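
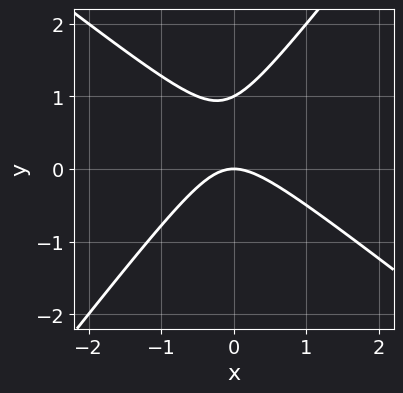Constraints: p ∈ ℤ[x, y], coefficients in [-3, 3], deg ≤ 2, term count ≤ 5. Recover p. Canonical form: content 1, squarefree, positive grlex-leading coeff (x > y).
2*x^2 + x*y - 2*y^2 + 2*y

The degree is 2 — no degree-1 curve has this shape.
Against the integer gridlines: the y-axis gridline crossings are at y ∈ {0, 1}; one x-axis crossing is at x = 0.
Solving for integer coefficients yields p as stated.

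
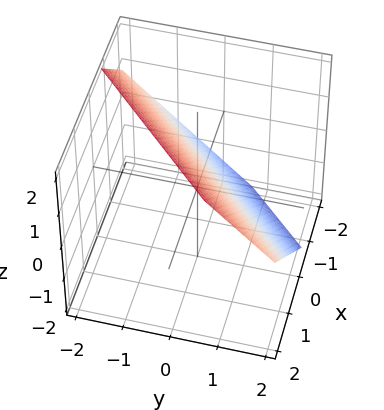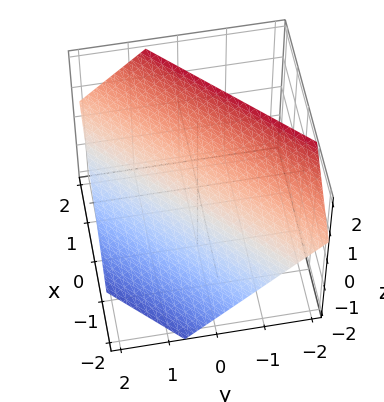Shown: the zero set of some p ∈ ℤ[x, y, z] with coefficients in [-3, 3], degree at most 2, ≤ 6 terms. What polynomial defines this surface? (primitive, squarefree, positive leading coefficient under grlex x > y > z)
3*x - 3*y - 3*z + 2

(a) deg p = 1.
(b) Putting this together gives p.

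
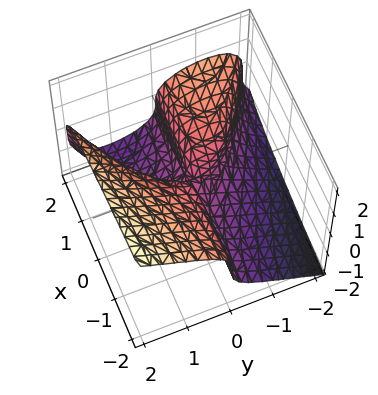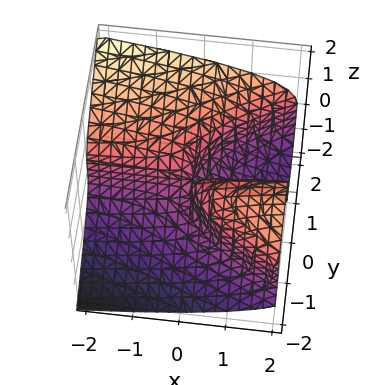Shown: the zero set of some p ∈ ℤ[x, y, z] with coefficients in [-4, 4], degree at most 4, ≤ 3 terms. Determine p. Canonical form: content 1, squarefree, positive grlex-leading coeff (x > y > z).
y^3 - 2*z^3 - 2*x*y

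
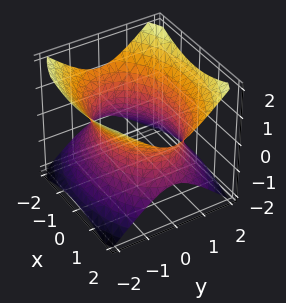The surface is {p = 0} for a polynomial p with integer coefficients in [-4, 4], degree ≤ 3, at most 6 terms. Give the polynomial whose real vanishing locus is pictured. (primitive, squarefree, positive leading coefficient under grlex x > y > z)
Degree: one connected sheet with a waist; a quadric, so deg p = 2.
Symmetries: it's symmetric under z → −z, forcing even powers of z; it's symmetric under y → −y, forcing even powers of y; it's symmetric under x → −x, forcing even powers of x.
Checking where it meets the axes: it misses every integer gridline on the z-axis.
Matching integer coefficients to the picture gives p.

x^2 + 2*y^2 - 2*z^2 - 3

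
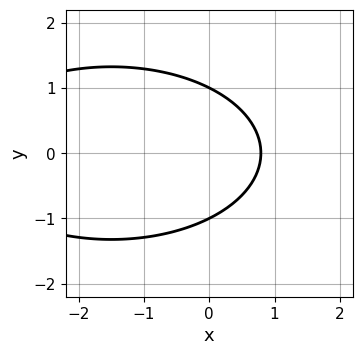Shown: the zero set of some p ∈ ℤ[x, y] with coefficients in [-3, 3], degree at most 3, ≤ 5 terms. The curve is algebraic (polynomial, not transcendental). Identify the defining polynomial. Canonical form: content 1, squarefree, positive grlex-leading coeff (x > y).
(a) Degree: no degree-1 curve has this shape, so deg p = 2.
(b) Symmetries: it's symmetric under y → −y, forcing even powers of y.
(c) From the visible intercepts: the y-axis gridline crossings are at y ∈ {-1, 1}.
(d) Together with the visible shape, these determine p as stated.

x^2 + 3*y^2 + 3*x - 3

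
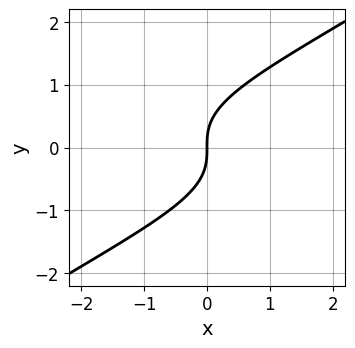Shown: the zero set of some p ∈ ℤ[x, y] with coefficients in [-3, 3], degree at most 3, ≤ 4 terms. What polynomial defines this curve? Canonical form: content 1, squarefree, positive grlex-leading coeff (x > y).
2*x*y^2 - 3*y^3 + 3*x

1. The degree is 3 — the shape is more complex than any degree-2 curve.
2. Observable constraints: one y-axis crossing is at y = 0; it crosses the x-axis at the gridline x = 0.
3. The integer polynomial consistent with all of this is the stated p.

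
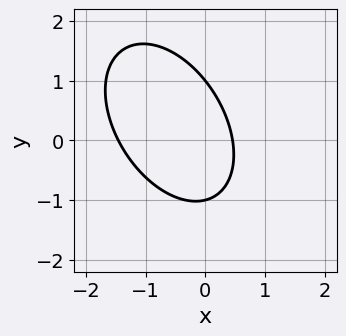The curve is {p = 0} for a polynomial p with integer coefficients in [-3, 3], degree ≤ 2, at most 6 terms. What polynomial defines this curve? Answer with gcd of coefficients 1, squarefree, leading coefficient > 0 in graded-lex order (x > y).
First, the degree is 2 — a generic line meets the curve in up to 2 points.
Then, reading off the gridlines: the y-axis gridline crossings are at y ∈ {-1, 1}.
Finally, solving for integer coefficients yields p as stated.

3*x^2 + 2*x*y + 2*y^2 + 3*x - 2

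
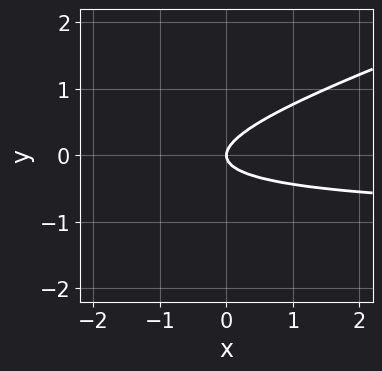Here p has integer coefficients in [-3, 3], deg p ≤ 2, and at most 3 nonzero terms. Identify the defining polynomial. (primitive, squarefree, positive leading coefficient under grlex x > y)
x*y - 3*y^2 + x

The degree is 2 — the shape is more complex than any degree-1 curve.
Checking where it meets the axes: one y-axis crossing is at y = 0; one x-axis crossing is at x = 0.
Fitting integer coefficients to these (and the overall shape) gives p.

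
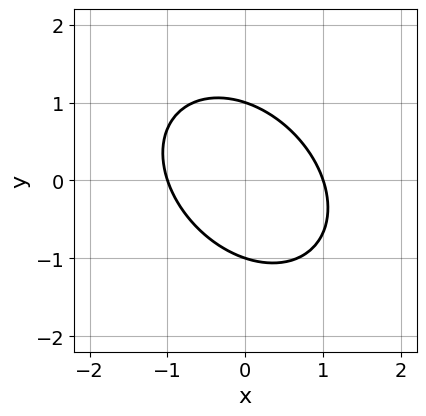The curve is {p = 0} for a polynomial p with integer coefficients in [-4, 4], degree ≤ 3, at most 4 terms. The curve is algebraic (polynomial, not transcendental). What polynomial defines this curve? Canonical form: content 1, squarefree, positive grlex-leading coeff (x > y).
First, deg p = 2. A generic line meets the curve in up to 2 points.
Next, observable constraints: among the integer gridlines, it crosses the y-axis at y ∈ {-1, 1}; the x-axis gridline crossings are at x ∈ {-1, 1}.
Finally, solving for integer coefficients yields p as stated.

3*x^2 + 2*x*y + 3*y^2 - 3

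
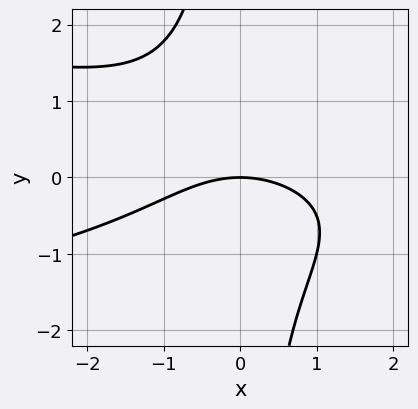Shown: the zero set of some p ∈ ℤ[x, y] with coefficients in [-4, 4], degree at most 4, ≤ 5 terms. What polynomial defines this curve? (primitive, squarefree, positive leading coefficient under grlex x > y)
2*x*y^2 + x^2 + 3*y

1. Degree: a generic line meets the curve in up to 3 points, so deg p = 3.
2. From the visible intercepts: one y-axis crossing is at y = 0; one x-axis crossing is at x = 0.
3. The integer polynomial consistent with all of this is the stated p.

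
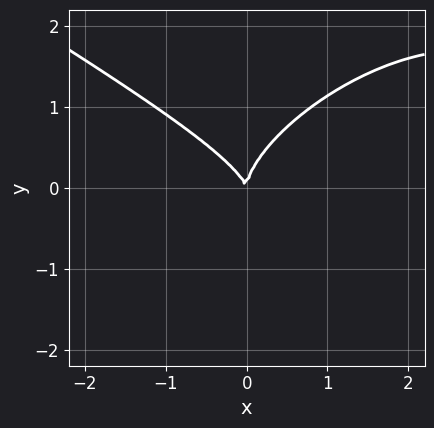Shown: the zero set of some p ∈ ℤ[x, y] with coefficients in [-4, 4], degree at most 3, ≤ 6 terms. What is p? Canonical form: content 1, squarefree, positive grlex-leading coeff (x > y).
Degree: no degree-2 curve has this shape, so deg p = 3.
Against the integer gridlines: it crosses the y-axis at the gridline y = 0; it meets the x-axis at x = 0 (among the integer gridlines).
Assembling these constraints gives the stated polynomial.

x^3 - x*y^2 + 3*y^3 - 3*x^2 - x*y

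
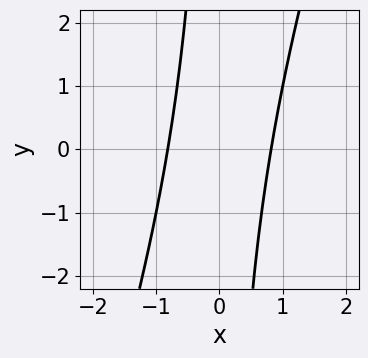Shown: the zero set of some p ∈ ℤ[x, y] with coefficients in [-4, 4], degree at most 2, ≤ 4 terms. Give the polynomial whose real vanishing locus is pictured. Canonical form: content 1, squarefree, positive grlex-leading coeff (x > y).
3*x^2 - x*y - 2

First, the degree is 2 — no degree-1 curve has this shape.
Next, against the integer gridlines: no y-intercept at any integer in the box.
Finally, matching integer coefficients to the picture gives p.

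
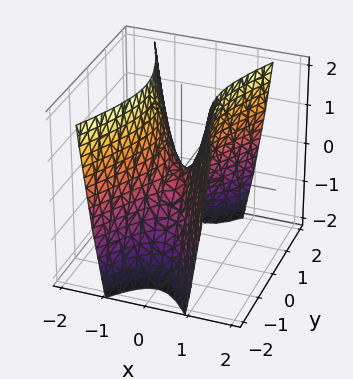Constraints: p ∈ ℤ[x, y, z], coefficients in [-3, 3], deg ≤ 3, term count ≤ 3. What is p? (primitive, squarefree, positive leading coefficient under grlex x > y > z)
(a) deg p = 2. A saddle surface; a quadric.
(b) Symmetries: the y ↦ −y reflection is a symmetry, so y appears only in even powers; mirror symmetry x ↦ −x ⇒ only even powers of x.
(c) Reading off the gridlines: one z-axis crossing is at z = 0; it crosses the x-axis at the gridline x = 0; it crosses the y-axis at the gridline y = 0.
(d) Assembling these constraints gives the stated polynomial.

3*x^2 - y^2 - z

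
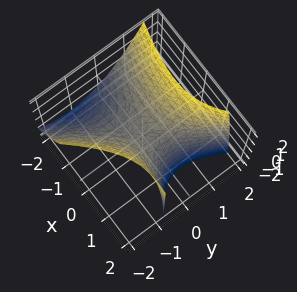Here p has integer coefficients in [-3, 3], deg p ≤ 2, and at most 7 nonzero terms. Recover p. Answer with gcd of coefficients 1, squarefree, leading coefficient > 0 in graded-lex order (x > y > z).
x^2 + 2*x*y - x*z - 2*y^2 + 2*z

First, the degree is 2 — a generic line meets the surface in up to 2 points.
Then, observable constraints: it meets the y-axis at y = 0 (among the integer gridlines); it meets the x-axis at x = 0 (among the integer gridlines); it meets the z-axis at z = 0 (among the integer gridlines).
Finally, these observations pin down the coefficients.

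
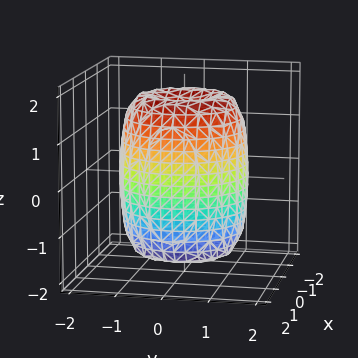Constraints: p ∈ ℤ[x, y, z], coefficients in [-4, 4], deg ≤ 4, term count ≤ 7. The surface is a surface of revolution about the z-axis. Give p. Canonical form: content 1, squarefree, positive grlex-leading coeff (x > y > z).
2*x^4 + 4*x^2*y^2 + 2*y^4 - 3*x^2 - 3*y^2 + z^2 - 2

First, the degree is 4 — a generic line meets the surface in up to 4 points.
Then, by symmetry, the surface is invariant under rotation about z: p = q(x² + y², z).
Then, observable constraints: a circular section at z = 1 has radius between 1 and 2.
Finally, these observations pin down the coefficients.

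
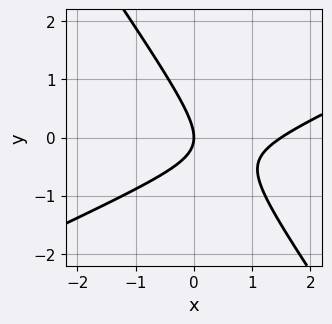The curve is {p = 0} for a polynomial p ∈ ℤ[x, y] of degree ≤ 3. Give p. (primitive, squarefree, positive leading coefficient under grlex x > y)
(a) The degree is 2 — a generic line meets the curve in up to 2 points.
(b) Against the integer gridlines: one y-axis crossing is at y = 0; one x-axis crossing is at x = 0.
(c) The integer polynomial consistent with all of this is the stated p.

2*x^2 - 3*x*y - 3*y^2 - 3*x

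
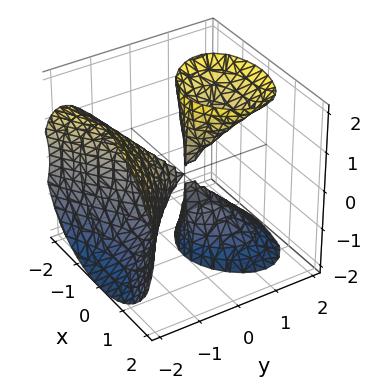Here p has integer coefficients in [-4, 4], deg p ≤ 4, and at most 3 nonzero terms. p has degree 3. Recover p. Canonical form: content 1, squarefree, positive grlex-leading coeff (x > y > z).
1. The picture has 3 separate pieces. Treating them together as one polynomial.
2. deg p = 3. The shape is more complex than any degree-2 surface.
3. Observable constraints: one x-axis crossing is at x = 0; it meets the y-axis at y = 0 (among the integer gridlines); every point of the z-axis in the box is on the surface.
4. Assembling these constraints gives the stated polynomial.

y^3 - y*z^2 + 2*x^2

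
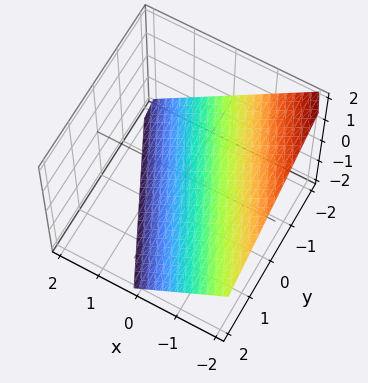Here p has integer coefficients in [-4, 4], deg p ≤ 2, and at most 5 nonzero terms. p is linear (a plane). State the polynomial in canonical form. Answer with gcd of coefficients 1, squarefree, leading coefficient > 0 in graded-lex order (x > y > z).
2*x + y + 2*z + 2

First, degree: every cross-section is a straight line — this is a plane, so deg p = 1.
Then, checking where it meets the axes: it crosses the z-axis at the gridline z = -1; one x-axis crossing is at x = -1; it crosses the y-axis at the gridline y = -2.
Finally, the integer polynomial consistent with all of this is the stated p.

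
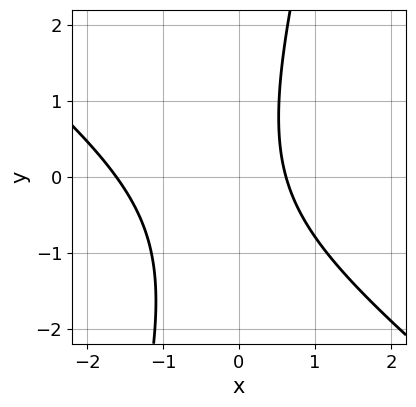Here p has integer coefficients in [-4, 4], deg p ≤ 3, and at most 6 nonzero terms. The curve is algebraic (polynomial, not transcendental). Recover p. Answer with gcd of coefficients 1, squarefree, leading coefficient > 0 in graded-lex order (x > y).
3*x^2 + 3*x*y - y^2 + 3*x - 3

1. deg p = 2. No degree-1 curve has this shape.
2. From the visible intercepts: no y-intercept at any integer in the box.
3. The integer polynomial consistent with all of this is the stated p.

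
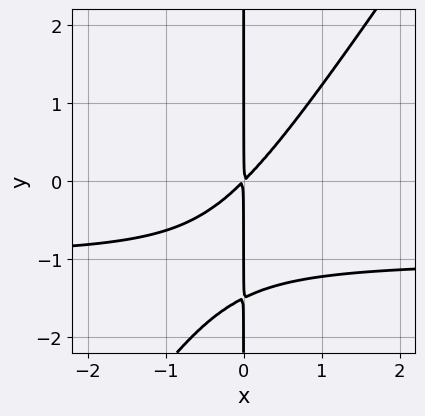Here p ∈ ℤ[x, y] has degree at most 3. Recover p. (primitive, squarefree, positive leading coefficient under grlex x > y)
3*x^2*y - 2*x*y^2 + 3*x^2 - 3*x*y

deg p = 3. No degree-2 curve has this shape.
Reading off the gridlines: the visible y-axis segment lies entirely on the curve.
These observations pin down the coefficients.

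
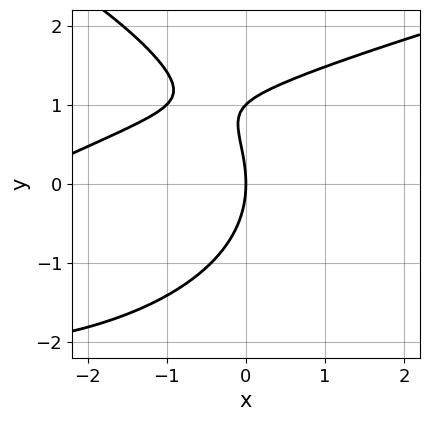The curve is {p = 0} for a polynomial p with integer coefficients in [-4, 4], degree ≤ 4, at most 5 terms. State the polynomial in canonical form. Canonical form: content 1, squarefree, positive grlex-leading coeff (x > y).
y^3 - x^2 + 2*x*y - y^2 - 3*x

Degree: a generic line meets the curve in up to 3 points, so deg p = 3.
Observable constraints: one x-axis crossing is at x = 0; the y-axis gridline crossings are at y ∈ {0, 1}.
Together with the visible shape, these determine p as stated.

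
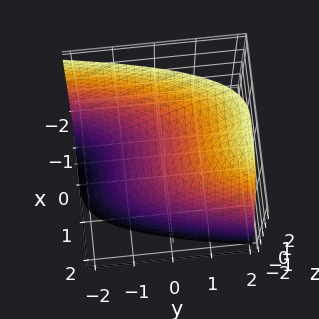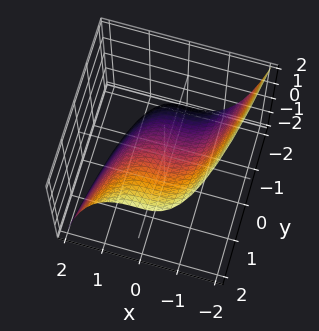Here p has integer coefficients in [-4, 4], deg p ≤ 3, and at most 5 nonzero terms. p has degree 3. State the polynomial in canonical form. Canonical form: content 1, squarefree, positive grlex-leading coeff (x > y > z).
1. Degree: the shape is more complex than any degree-2 surface, so deg p = 3.
2. Against the integer gridlines: it meets the y-axis at y = 0 (among the integer gridlines); one x-axis crossing is at x = 0.
3. Together with the visible shape, these determine p as stated.

x^3 - 2*y + 2*z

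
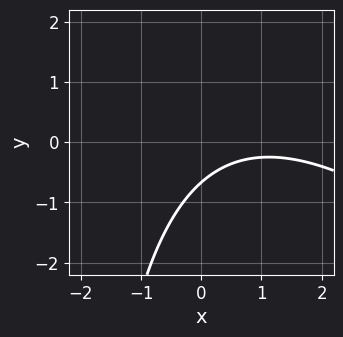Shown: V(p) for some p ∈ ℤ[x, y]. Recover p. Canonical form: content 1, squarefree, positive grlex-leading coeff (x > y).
(a) The degree is 2 — no degree-1 curve has this shape.
(b) From the visible intercepts: no x-intercept at any integer in the box.
(c) Matching integer coefficients to the picture gives p.

x^2 + x*y - 2*x + 3*y + 2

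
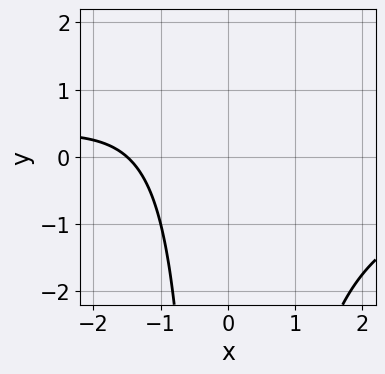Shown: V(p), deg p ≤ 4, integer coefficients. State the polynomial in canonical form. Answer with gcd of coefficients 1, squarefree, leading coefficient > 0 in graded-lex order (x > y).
First, the degree is 3 — the shape is more complex than any degree-2 curve.
Next, against the integer gridlines: the curve avoids every integer y-axis point in the box.
Finally, together with the visible shape, these determine p as stated.

x^2*y + 2*x + 3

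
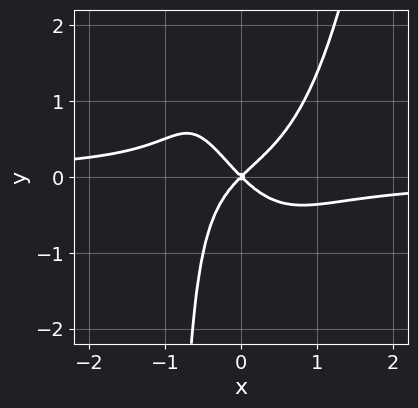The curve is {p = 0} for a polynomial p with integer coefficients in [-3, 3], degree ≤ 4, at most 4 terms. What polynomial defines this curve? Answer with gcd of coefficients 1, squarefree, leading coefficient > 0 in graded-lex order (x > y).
First, degree: no degree-3 curve has this shape, so deg p = 4.
Then, reading off the gridlines: it meets the x-axis at x = 0 (among the integer gridlines); it crosses the y-axis at the gridline y = 0.
Finally, together with the visible shape, these determine p as stated.

2*x^3*y - x*y^2 + x^2 - y^2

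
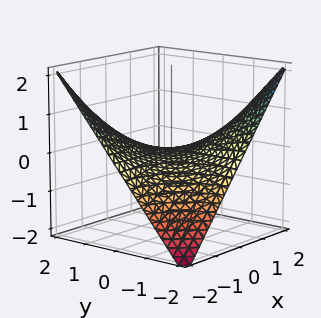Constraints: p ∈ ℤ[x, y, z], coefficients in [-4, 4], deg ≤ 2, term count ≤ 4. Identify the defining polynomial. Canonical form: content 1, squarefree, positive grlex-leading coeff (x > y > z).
x*y + 2*z

(a) The degree is 2 — a hyperbolic paraboloid; a quadric.
(b) From the visible intercepts: one z-axis crossing is at z = 0; the visible y-axis segment lies entirely on the surface; every point of the x-axis in the box is on the surface.
(c) Solving for integer coefficients yields p as stated.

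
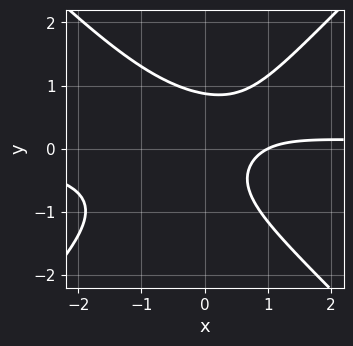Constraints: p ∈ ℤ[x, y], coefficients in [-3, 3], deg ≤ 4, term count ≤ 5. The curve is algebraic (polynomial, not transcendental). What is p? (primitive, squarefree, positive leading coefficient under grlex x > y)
1. Degree: no degree-2 curve has this shape, so deg p = 3.
2. Against the integer gridlines: it meets the x-axis at x = 1 (among the integer gridlines).
3. Matching integer coefficients to the picture gives p.

3*x^2*y - 3*y^3 + x*y - 2*x + 2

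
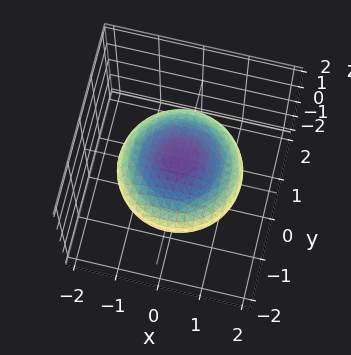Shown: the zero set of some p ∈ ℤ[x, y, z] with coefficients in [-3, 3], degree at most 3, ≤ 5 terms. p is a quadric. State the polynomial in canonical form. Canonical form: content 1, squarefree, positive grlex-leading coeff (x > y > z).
x^2 + y^2 + 2*z^2 - 2

First, deg p = 2. A closed, bounded, convex surface; a quadric.
Next, symmetry: the z-axis is an axis of rotation, so x and y enter only as x² + y²; mirror symmetry z ↦ −z ⇒ only even powers of z.
Then, against the integer gridlines: among the integer gridlines, it crosses the z-axis at z ∈ {-1, 1}; a circular section at z = 0 has radius between 1 and 2.
Finally, assembling these constraints gives the stated polynomial.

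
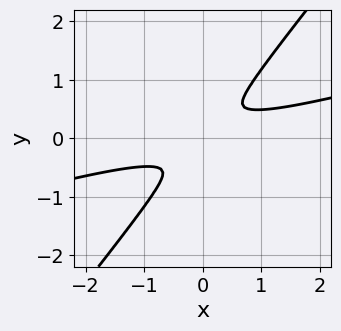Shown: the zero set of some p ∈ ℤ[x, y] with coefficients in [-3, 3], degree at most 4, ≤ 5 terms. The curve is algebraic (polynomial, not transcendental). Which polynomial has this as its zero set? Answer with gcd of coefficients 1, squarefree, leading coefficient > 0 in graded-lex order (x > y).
x^4 - 3*x^3*y - 3*x^2*y^2 + 3*y^4 + x^2

(a) deg p = 4. A generic line meets the curve in up to 4 points.
(b) Putting this together gives p.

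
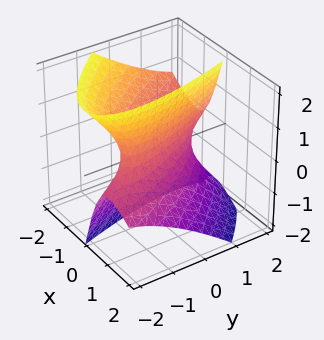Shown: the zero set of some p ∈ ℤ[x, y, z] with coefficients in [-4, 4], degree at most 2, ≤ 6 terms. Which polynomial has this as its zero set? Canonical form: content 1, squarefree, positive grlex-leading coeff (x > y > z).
3*x^2 + 3*x*y + 3*x*z + y^2 - z^2 - 1

First, deg p = 2. The shape is more complex than any degree-1 surface.
Then, checking where it meets the axes: the y-axis gridline crossings are at y ∈ {-1, 1}; it misses every integer gridline on the z-axis.
Finally, the integer polynomial consistent with all of this is the stated p.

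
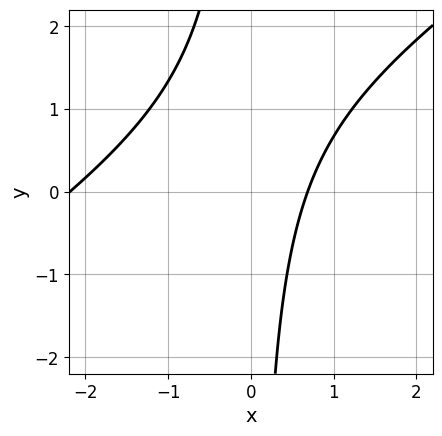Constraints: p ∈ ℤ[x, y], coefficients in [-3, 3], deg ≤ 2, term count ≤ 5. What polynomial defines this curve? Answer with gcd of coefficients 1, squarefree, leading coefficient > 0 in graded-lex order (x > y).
Degree: a generic line meets the curve in up to 2 points, so deg p = 2.
Checking where it meets the axes: no y-intercept at any integer in the box.
Together with the visible shape, these determine p as stated.

2*x^2 - 3*x*y + 3*x - 3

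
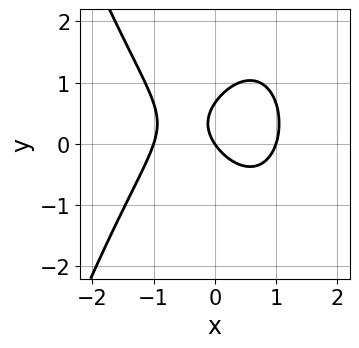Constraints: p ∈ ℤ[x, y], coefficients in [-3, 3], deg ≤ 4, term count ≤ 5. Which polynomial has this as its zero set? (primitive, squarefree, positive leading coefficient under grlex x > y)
3*x^3 + 3*y^2 - 3*x - 2*y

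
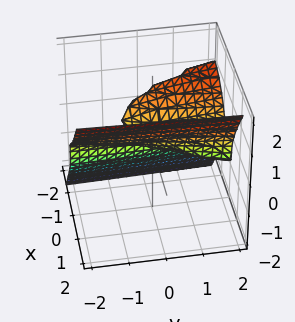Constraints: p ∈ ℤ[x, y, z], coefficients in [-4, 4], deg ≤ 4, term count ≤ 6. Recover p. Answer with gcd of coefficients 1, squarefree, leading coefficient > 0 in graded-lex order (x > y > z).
(a) The degree is 3 — the shape is more complex than any degree-2 surface.
(b) Checking where it meets the axes: it crosses the x-axis at the gridline x = 0; every point of the y-axis in the box is on the surface; one z-axis crossing is at z = 0.
(c) Fitting integer coefficients to these (and the overall shape) gives p.

3*x^3 + 3*x^2*z - 3*z^3 - x*y - 3*x*z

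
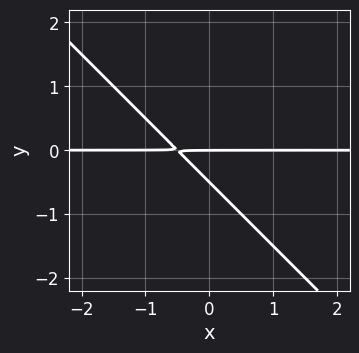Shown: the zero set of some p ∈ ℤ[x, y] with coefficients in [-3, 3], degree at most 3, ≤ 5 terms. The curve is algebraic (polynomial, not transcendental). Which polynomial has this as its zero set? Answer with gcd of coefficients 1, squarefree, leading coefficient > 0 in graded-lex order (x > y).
2*x*y + 2*y^2 + y

The degree is 2 — a generic line meets the curve in up to 2 points.
Reading off the gridlines: it meets the y-axis at y = 0 (among the integer gridlines); every point of the x-axis in the box is on the curve.
These observations pin down the coefficients.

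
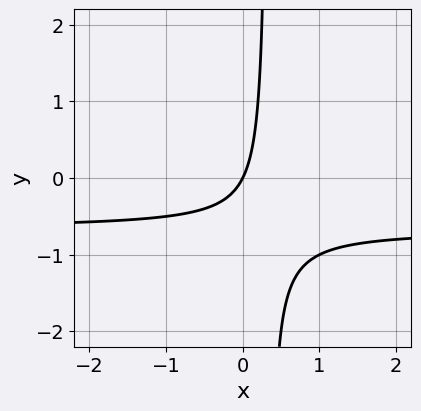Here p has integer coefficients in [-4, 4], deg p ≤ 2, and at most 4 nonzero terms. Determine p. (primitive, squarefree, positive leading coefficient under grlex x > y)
3*x*y + 2*x - y

Degree: a generic line meets the curve in up to 2 points, so deg p = 2.
Checking where it meets the axes: it meets the x-axis at x = 0 (among the integer gridlines); one y-axis crossing is at y = 0.
Fitting integer coefficients to these (and the overall shape) gives p.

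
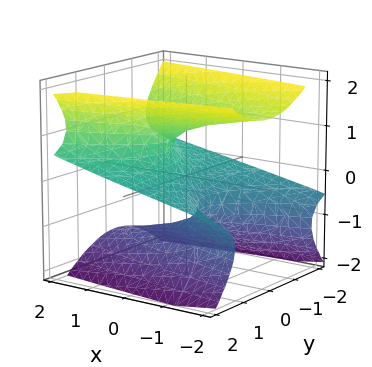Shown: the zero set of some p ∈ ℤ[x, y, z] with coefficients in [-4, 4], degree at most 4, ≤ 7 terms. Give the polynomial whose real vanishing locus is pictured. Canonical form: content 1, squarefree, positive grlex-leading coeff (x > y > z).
3*y^2*z - 3*z^3 - 3*x - y + 3*z

1. Degree: a generic line meets the surface in up to 3 points, so deg p = 3.
2. From the axis intercepts and sections: among the integer gridlines, it crosses the z-axis at z ∈ {-1, 0, 1}; one x-axis crossing is at x = 0.
3. Matching integer coefficients to the picture gives p.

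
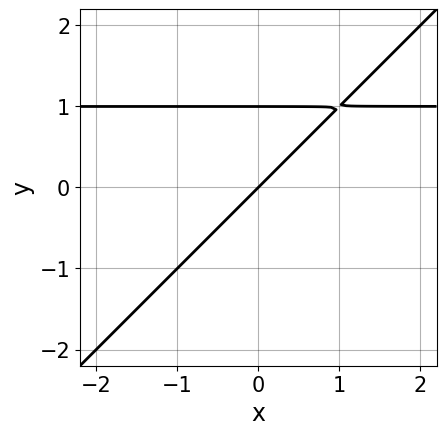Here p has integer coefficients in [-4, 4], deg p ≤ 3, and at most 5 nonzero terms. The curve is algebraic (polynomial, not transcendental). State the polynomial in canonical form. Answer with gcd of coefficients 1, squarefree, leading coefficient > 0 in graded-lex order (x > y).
x*y - y^2 - x + y

First, deg p = 2.
Then, reading off the gridlines: it crosses the x-axis at the gridline x = 0; the y-axis gridline crossings are at y ∈ {0, 1}.
Finally, matching integer coefficients to the picture gives p.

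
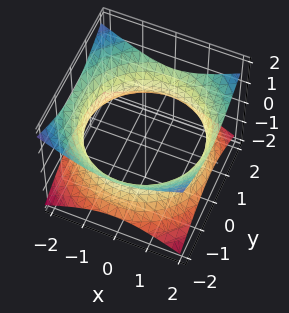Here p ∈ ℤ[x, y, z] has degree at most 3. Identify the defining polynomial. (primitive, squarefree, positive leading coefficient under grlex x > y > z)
x^2 + y^2 - 2*z^2 - 3

1. Degree: an hourglass — one-sheet hyperboloid; a quadric, so deg p = 2.
2. Symmetries: it's symmetric under z → −z, forcing even powers of z; every cross-section ⟂ z is a circle, so x, y appear only via x² + y².
3. From the visible intercepts: it misses every integer gridline on the z-axis; a circular section at z = 0 has radius between 1 and 2.
4. Solving for integer coefficients yields p as stated.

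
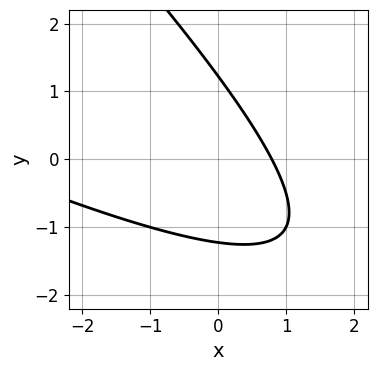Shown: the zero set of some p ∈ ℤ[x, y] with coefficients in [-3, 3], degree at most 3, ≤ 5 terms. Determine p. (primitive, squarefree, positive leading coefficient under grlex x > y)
x^2 + 3*x*y + 2*y^2 + 3*x - 3

First, degree: no degree-1 curve has this shape, so deg p = 2.
Finally, matching integer coefficients to the picture gives p.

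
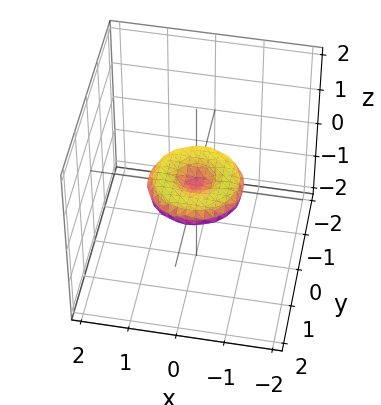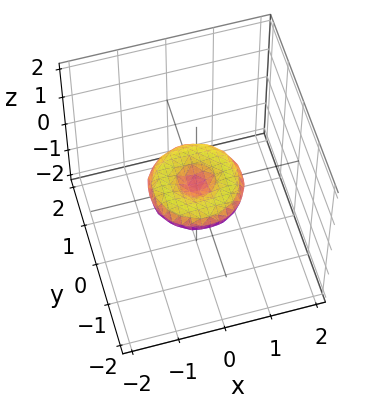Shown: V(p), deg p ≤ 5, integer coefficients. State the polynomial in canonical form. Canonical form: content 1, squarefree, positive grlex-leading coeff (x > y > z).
1. The degree is 4 — no degree-3 surface has this shape.
2. Symmetries: rotational symmetry about the z-axis ⇒ p depends on x, y only through x² + y².
3. From the visible intercepts: it crosses the z-axis at the gridline z = 0; a circular section at z = 0 has radius exactly 1; among the integer gridlines, it crosses the y-axis at y ∈ {-1, 0, 1}; the x-axis gridline crossings are at x ∈ {-1, 0, 1}.
4. Together with the visible shape, these determine p as stated.

x^4 + 2*x^2*y^2 + y^4 - x^2 - y^2 + 3*z^2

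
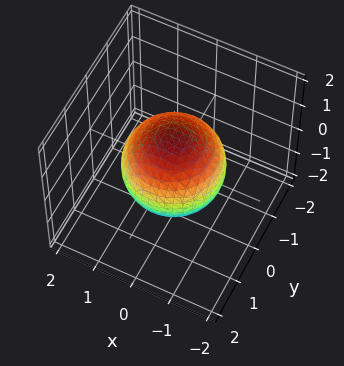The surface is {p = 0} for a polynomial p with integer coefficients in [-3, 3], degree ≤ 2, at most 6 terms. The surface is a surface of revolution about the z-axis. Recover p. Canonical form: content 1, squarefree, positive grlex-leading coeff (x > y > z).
(a) Degree: a generic line meets the surface in up to 2 points, so deg p = 2.
(b) Symmetry: the z-axis is an axis of rotation, so x and y enter only as x² + y².
(c) Against the integer gridlines: a circular section at z = -1 has radius between 0 and 1.
(d) Assembling these constraints gives the stated polynomial.

2*x^2 + 2*y^2 + 2*z^2 - 3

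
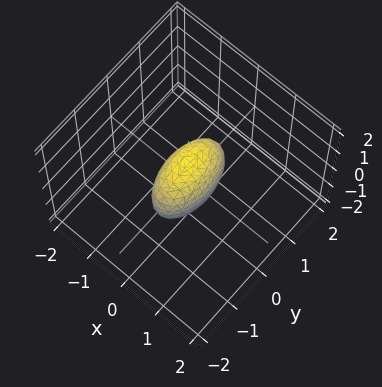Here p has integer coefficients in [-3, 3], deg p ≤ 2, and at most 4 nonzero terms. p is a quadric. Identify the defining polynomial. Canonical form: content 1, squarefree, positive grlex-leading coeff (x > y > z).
(a) deg p = 2.
(b) Symmetries: the z ↦ −z reflection is a symmetry, so z appears only in even powers; the y ↦ −y reflection is a symmetry, so y appears only in even powers; mirror symmetry x ↦ −x ⇒ only even powers of x.
(c) Observable constraints: the y-axis gridline crossings are at y ∈ {-1, 1}; among the integer gridlines, it crosses the z-axis at z ∈ {-1, 1}.
(d) Matching integer coefficients to the picture gives p.

3*x^2 + y^2 + z^2 - 1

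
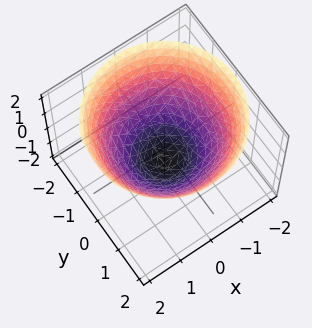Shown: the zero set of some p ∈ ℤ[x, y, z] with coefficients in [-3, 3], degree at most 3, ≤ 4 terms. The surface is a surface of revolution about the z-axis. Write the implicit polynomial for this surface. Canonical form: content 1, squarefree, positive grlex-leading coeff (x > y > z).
2*x^2 + 2*y^2 - 3*z - 3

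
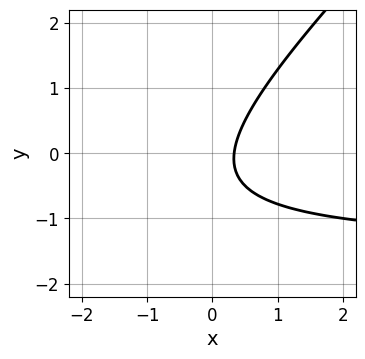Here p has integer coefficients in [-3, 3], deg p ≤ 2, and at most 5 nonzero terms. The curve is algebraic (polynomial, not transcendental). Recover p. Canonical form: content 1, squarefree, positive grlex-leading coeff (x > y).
2*x*y - 2*y^2 + 3*x - y - 1

1. Degree: no degree-1 curve has this shape, so deg p = 2.
2. Reading off the gridlines: it misses every integer gridline on the y-axis.
3. Matching integer coefficients to the picture gives p.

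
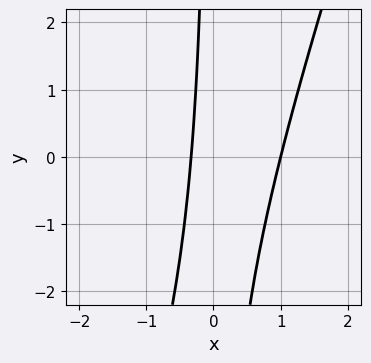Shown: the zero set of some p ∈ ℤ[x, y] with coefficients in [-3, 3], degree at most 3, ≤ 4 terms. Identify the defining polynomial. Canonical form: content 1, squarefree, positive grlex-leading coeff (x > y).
3*x^2 - x*y - 2*x - 1

(a) Degree: no degree-1 curve has this shape, so deg p = 2.
(b) From the visible intercepts: one x-axis crossing is at x = 1; it misses every integer gridline on the y-axis.
(c) These observations pin down the coefficients.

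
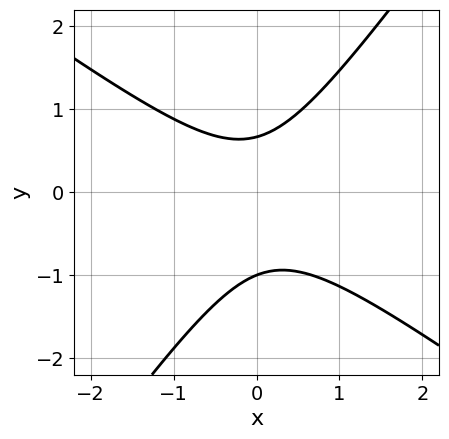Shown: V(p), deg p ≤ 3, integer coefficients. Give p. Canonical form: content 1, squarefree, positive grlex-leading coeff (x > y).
(a) Degree: the shape is more complex than any degree-1 curve, so deg p = 2.
(b) From the visible intercepts: no x-intercept at any integer in the box; it crosses the y-axis at the gridline y = -1.
(c) These observations pin down the coefficients.

3*x^2 + 2*x*y - 3*y^2 - y + 2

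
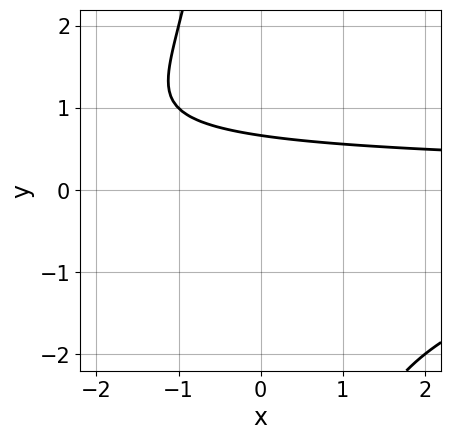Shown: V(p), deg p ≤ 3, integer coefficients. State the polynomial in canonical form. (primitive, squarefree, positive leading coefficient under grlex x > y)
(a) deg p = 3. A generic line meets the curve in up to 3 points.
(b) Observable constraints: no x-intercept at any integer in the box.
(c) These observations pin down the coefficients.

x*y^2 + 3*y - 2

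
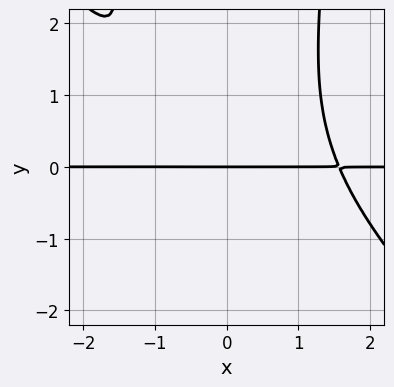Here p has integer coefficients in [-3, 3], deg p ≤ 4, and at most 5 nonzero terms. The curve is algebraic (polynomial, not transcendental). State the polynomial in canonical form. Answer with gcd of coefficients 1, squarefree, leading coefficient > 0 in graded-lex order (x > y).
1. Degree: no degree-3 curve has this shape, so deg p = 4.
2. From the axis intercepts and sections: it meets the y-axis at y = 0 (among the integer gridlines); the visible x-axis segment lies entirely on the curve.
3. Solving for integer coefficients yields p as stated.

2*x^3*y + 2*x^2*y^2 - y^3 - 3*x*y - 3*y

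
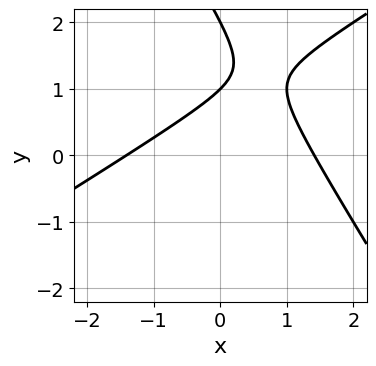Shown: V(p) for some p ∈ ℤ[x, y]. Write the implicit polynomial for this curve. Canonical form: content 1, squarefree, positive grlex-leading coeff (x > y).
1. Degree: the shape is more complex than any degree-1 curve, so deg p = 2.
2. Against the integer gridlines: among the integer gridlines, it crosses the y-axis at y ∈ {1, 2}.
3. Putting this together gives p.

x^2 - x*y - y^2 + 3*y - 2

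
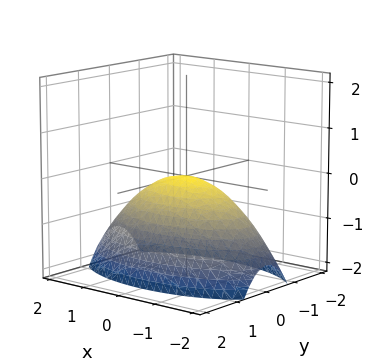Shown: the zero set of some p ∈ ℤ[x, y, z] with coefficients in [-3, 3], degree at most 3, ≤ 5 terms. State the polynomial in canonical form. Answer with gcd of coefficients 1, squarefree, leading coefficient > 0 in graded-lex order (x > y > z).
(a) Degree: a paraboloid; a quadric, so deg p = 2.
(b) Symmetries: mirror symmetry y ↦ −y ⇒ only even powers of y; the x ↦ −x reflection is a symmetry, so x appears only in even powers.
(c) Observable constraints: one z-axis crossing is at z = 0; it crosses the x-axis at the gridline x = 0; it meets the y-axis at y = 0 (among the integer gridlines).
(d) Assembling these constraints gives the stated polynomial.

x^2 + 3*y^2 + 3*z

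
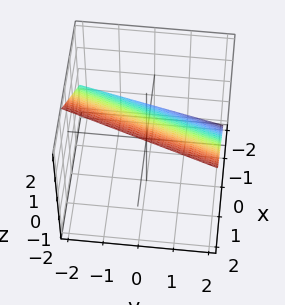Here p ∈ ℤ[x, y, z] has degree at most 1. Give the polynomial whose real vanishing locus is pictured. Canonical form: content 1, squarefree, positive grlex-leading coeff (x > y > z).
3*x - y - 3*z + 2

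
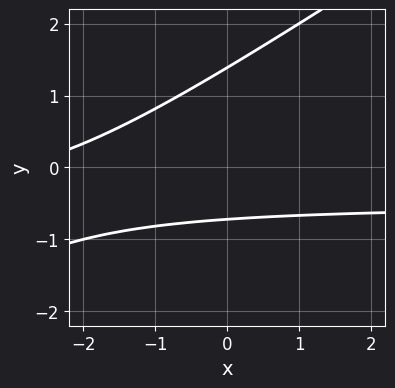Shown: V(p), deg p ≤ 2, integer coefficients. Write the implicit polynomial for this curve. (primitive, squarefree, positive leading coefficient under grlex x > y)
2*x*y - 3*y^2 + x + 2*y + 3

1. Degree: no degree-1 curve has this shape, so deg p = 2.
2. Checking where it meets the axes: no x-intercept at any integer in the box.
3. These observations pin down the coefficients.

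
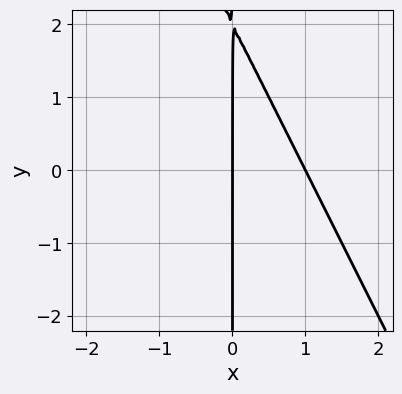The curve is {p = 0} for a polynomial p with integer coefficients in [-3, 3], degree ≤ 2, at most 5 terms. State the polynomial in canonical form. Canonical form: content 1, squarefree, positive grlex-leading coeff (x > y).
The degree is 2 — no degree-1 curve has this shape.
Observable constraints: among the integer gridlines, it crosses the x-axis at x ∈ {0, 1}; every point of the y-axis in the box is on the curve.
The integer polynomial consistent with all of this is the stated p.

2*x^2 + x*y - 2*x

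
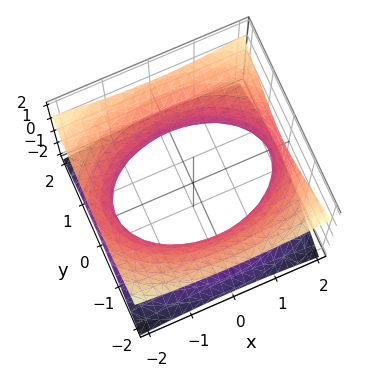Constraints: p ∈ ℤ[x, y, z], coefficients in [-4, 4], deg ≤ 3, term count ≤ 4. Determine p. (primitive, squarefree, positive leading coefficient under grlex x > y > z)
x^2 + 2*y^2 - 3*z^2 - 3

First, the degree is 2 — one connected sheet with a waist; a quadric.
Then, symmetries: it's symmetric under z → −z, forcing even powers of z; mirror symmetry x ↦ −x ⇒ only even powers of x; it's symmetric under y → −y, forcing even powers of y.
Next, from the visible intercepts: the surface avoids every integer z-axis point in the box.
Finally, matching integer coefficients to the picture gives p.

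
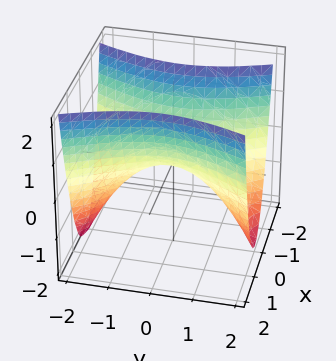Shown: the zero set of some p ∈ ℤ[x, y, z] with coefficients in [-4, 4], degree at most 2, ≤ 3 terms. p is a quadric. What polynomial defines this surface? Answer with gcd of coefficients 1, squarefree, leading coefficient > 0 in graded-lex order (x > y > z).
(a) Degree: a saddle surface; a quadric, so deg p = 2.
(b) Symmetries: it's symmetric under y → −y, forcing even powers of y; it's symmetric under x → −x, forcing even powers of x.
(c) Against the integer gridlines: one z-axis crossing is at z = 0; one x-axis crossing is at x = 0; it meets the y-axis at y = 0 (among the integer gridlines).
(d) The integer polynomial consistent with all of this is the stated p.

3*x^2 - y^2 - 2*z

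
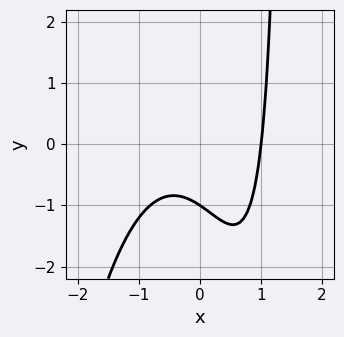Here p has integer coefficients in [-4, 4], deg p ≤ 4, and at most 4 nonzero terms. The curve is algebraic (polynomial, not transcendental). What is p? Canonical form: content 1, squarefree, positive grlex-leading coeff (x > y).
3*x^3 + 2*x*y - 3*y - 3

First, the degree is 3 — no degree-2 curve has this shape.
Then, observable constraints: it crosses the y-axis at the gridline y = -1; one x-axis crossing is at x = 1.
Finally, matching integer coefficients to the picture gives p.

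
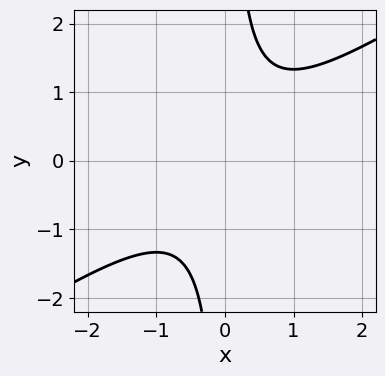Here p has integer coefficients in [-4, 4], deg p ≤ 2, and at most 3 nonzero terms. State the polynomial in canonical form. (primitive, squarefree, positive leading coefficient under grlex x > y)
1. deg p = 2. A generic line meets the curve in up to 2 points.
2. Observable constraints: no y-intercept at any integer in the box; no x-intercept at any integer in the box.
3. Together with the visible shape, these determine p as stated.

2*x^2 - 3*x*y + 2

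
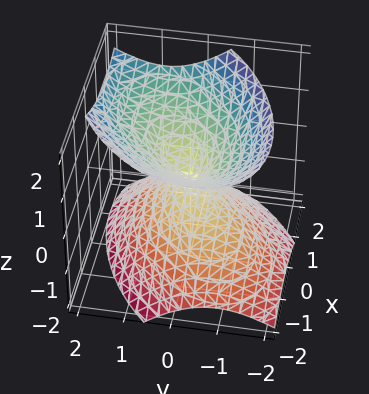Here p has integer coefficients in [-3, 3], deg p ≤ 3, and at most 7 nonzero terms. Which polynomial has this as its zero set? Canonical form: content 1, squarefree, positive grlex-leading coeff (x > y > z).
2*x^2 - 2*x*y + 3*y^2 - y*z - 3*z^2

deg p = 2.
Checking where it meets the axes: it crosses the y-axis at the gridline y = 0; one x-axis crossing is at x = 0.
Putting this together gives p.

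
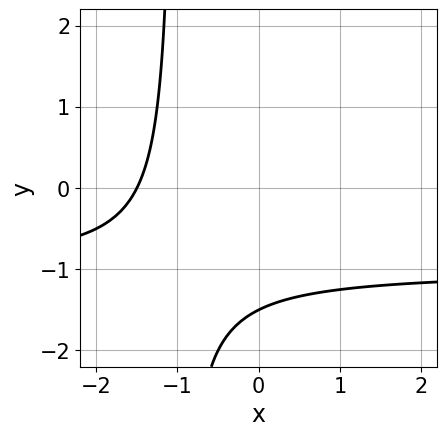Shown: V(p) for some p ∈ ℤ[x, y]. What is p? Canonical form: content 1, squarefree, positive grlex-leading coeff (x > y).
(a) deg p = 2. The shape is more complex than any degree-1 curve.
(b) Matching integer coefficients to the picture gives p.

2*x*y + 2*x + 2*y + 3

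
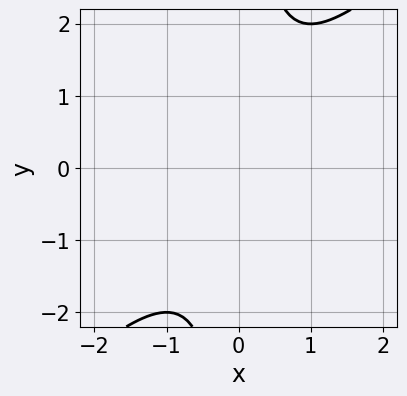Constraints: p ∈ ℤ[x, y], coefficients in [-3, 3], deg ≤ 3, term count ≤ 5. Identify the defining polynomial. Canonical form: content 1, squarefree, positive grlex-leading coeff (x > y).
1. deg p = 2.
2. From the visible intercepts: no x-intercept at any integer in the box; it misses every integer gridline on the y-axis.
3. Solving for integer coefficients yields p as stated.

x^2 - x*y + 1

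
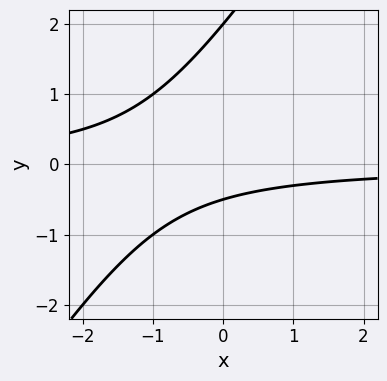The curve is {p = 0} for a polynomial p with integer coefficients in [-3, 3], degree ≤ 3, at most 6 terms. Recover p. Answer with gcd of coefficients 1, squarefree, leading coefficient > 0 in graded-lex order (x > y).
1. The degree is 2 — no degree-1 curve has this shape.
2. Checking where it meets the axes: it misses every integer gridline on the x-axis; it meets the y-axis at y = 2 (among the integer gridlines).
3. Solving for integer coefficients yields p as stated.

3*x*y - 2*y^2 + 3*y + 2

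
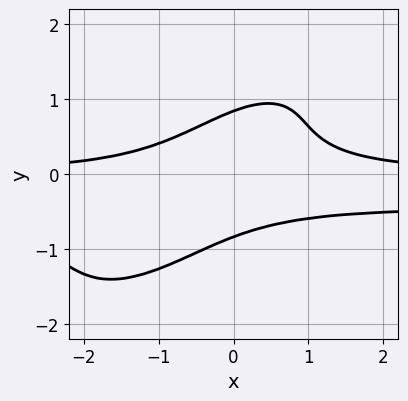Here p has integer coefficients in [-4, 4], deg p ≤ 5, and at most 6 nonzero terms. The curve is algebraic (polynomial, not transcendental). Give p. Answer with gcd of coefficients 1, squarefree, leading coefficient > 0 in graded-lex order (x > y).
2*x^2*y^2 - 3*x*y^3 + 2*y^4 + x^2*y - 1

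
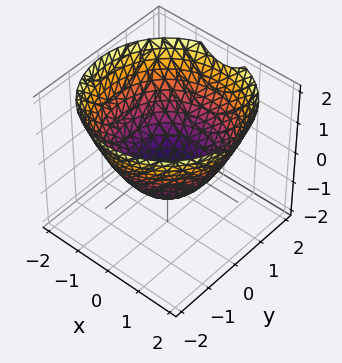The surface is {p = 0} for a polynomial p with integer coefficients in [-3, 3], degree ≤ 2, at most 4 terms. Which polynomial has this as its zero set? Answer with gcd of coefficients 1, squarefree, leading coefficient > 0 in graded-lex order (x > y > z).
2*x^2 + 2*y^2 - 3*z - 3

First, degree: no degree-1 surface has this shape, so deg p = 2.
Next, symmetry: every cross-section ⟂ z is a circle, so x, y appear only via x² + y².
Next, observable constraints: a circular section at z = 0 has radius between 1 and 2; it meets the z-axis at z = -1 (among the integer gridlines).
Finally, these observations pin down the coefficients.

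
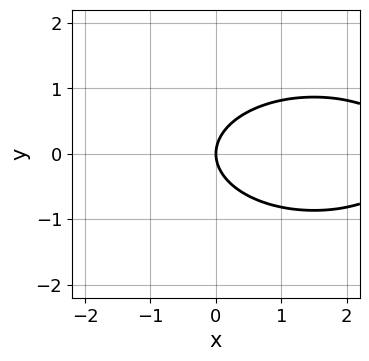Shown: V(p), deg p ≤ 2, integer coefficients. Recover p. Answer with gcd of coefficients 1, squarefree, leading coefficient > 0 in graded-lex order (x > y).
x^2 + 3*y^2 - 3*x

(a) Degree: no degree-1 curve has this shape, so deg p = 2.
(b) Symmetries: mirror symmetry y ↦ −y ⇒ only even powers of y.
(c) From the visible intercepts: it meets the x-axis at x = 0 (among the integer gridlines); one y-axis crossing is at y = 0.
(d) The integer polynomial consistent with all of this is the stated p.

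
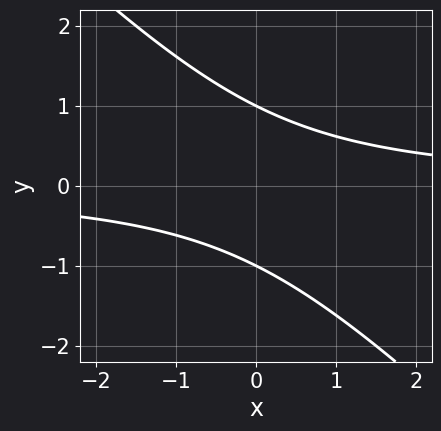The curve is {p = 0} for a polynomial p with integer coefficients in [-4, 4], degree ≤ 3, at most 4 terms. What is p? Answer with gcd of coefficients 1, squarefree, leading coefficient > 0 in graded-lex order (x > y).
x*y + y^2 - 1

(a) Degree: the shape is more complex than any degree-1 curve, so deg p = 2.
(b) Checking where it meets the axes: it misses every integer gridline on the x-axis; among the integer gridlines, it crosses the y-axis at y ∈ {-1, 1}.
(c) Putting this together gives p.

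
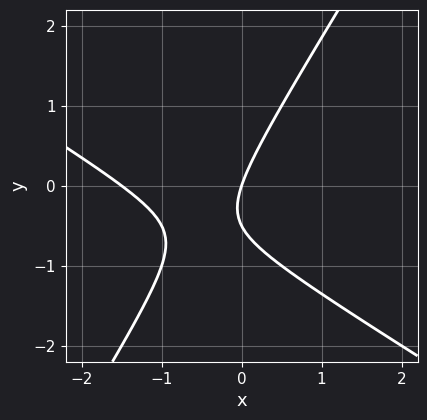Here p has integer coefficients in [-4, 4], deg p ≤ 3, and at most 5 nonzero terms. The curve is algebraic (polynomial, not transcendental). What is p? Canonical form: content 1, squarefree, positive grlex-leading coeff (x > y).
(a) The degree is 2 — the shape is more complex than any degree-1 curve.
(b) From the axis intercepts and sections: it meets the x-axis at x = 0 (among the integer gridlines); it meets the y-axis at y = 0 (among the integer gridlines).
(c) Together with the visible shape, these determine p as stated.

2*x^2 + 2*x*y - 2*y^2 + 3*x - y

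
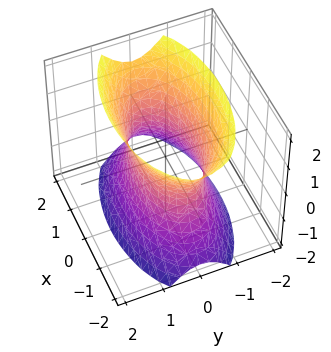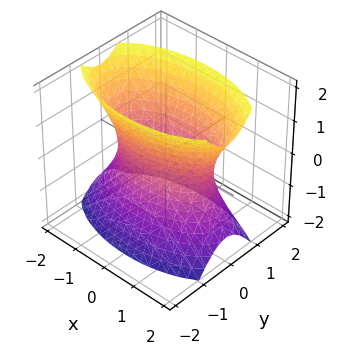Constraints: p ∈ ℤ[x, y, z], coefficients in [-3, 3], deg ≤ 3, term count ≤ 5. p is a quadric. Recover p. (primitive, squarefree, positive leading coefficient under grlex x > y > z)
(a) deg p = 2. An hourglass — one-sheet hyperboloid; a quadric.
(b) Symmetries: mirror symmetry z ↦ −z ⇒ only even powers of z; it's symmetric under x → −x, forcing even powers of x; the y ↦ −y reflection is a symmetry, so y appears only in even powers.
(c) Against the integer gridlines: the surface avoids every integer z-axis point in the box.
(d) Fitting integer coefficients to these (and the overall shape) gives p.

x^2 + 3*y^2 - z^2 - 2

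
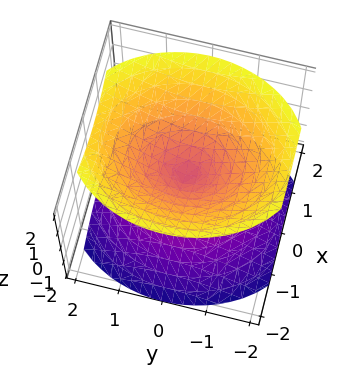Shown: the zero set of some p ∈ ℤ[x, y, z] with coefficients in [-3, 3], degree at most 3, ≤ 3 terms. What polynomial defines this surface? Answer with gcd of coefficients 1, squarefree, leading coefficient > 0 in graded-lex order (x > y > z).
First, the picture has 2 separate pieces. They look like related sheets of one shape, so recover p as a whole.
Then, the degree is 2 — two nappes meeting at a single point; a quadric.
Next, symmetries: the x ↦ −x reflection is a symmetry, so x appears only in even powers; mirror symmetry z ↦ −z ⇒ only even powers of z; mirror symmetry y ↦ −y ⇒ only even powers of y.
Next, against the integer gridlines: one z-axis crossing is at z = 0; one y-axis crossing is at y = 0; it crosses the x-axis at the gridline x = 0.
Finally, solving for integer coefficients yields p as stated.

3*x^2 + 2*y^2 - 3*z^2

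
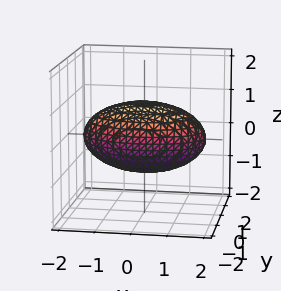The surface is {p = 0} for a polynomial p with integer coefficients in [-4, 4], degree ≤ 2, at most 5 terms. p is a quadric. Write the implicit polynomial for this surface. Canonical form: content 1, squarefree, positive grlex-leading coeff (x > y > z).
First, degree: a closed, bounded, convex surface; a quadric, so deg p = 2.
Then, symmetries: the z ↦ −z reflection is a symmetry, so z appears only in even powers; the y ↦ −y reflection is a symmetry, so y appears only in even powers; mirror symmetry x ↦ −x ⇒ only even powers of x.
Then, from the axis intercepts and sections: among the integer gridlines, it crosses the z-axis at z ∈ {-1, 1}; among the integer gridlines, it crosses the y-axis at y ∈ {-1, 1}.
Finally, matching integer coefficients to the picture gives p.

x^2 + 3*y^2 + 3*z^2 - 3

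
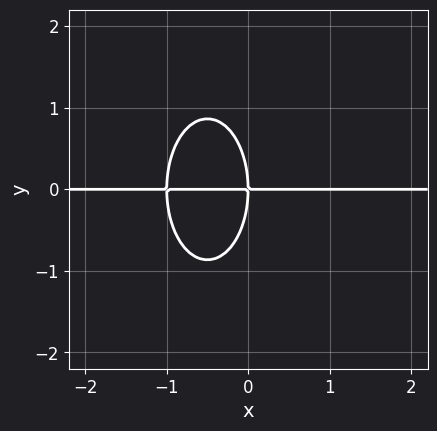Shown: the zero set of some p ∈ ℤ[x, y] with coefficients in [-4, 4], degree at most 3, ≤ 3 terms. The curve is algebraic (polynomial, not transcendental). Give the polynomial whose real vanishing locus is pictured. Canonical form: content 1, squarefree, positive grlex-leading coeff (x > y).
3*x^2*y + y^3 + 3*x*y

deg p = 3. A generic line meets the curve in up to 3 points.
From the axis intercepts and sections: the visible x-axis segment lies entirely on the curve; it meets the y-axis at y = 0 (among the integer gridlines).
Assembling these constraints gives the stated polynomial.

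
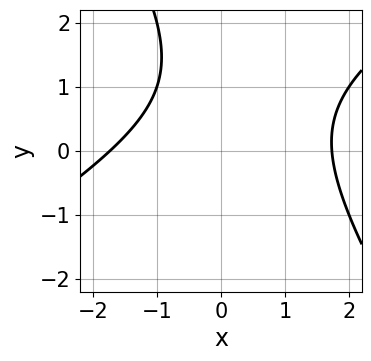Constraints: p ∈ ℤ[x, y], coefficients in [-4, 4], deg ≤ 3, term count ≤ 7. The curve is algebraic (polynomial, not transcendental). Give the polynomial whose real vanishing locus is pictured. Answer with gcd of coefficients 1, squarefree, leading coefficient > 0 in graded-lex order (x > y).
x^2 - x*y - y^2 + 2*y - 3

First, the degree is 2 — the shape is more complex than any degree-1 curve.
Next, observable constraints: no y-intercept at any integer in the box.
Finally, matching integer coefficients to the picture gives p.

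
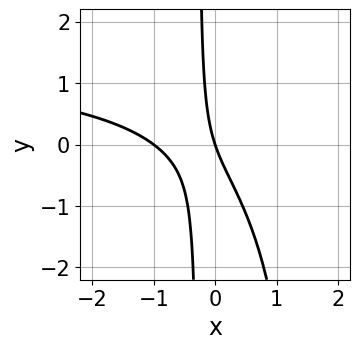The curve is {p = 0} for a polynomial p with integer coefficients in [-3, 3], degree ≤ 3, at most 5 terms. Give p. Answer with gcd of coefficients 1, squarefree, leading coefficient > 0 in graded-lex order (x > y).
2*x^2*y - 3*x^2 - 3*x*y - 3*x - y

1. deg p = 3.
2. Checking where it meets the axes: the x-axis gridline crossings are at x ∈ {-1, 0}; it crosses the y-axis at the gridline y = 0.
3. Assembling these constraints gives the stated polynomial.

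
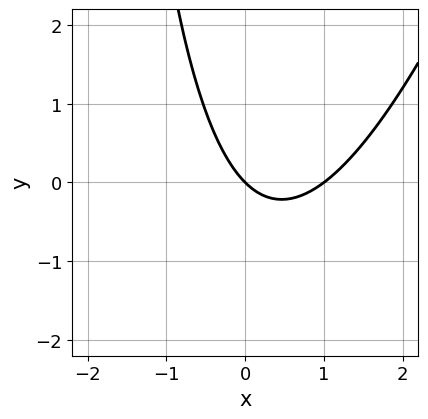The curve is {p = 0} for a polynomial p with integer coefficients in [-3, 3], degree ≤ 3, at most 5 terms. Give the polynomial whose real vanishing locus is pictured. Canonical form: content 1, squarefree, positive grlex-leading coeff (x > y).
3*x^2 - x*y - 3*x - 3*y

First, degree: the shape is more complex than any degree-1 curve, so deg p = 2.
Next, observable constraints: one y-axis crossing is at y = 0; among the integer gridlines, it crosses the x-axis at x ∈ {0, 1}.
Finally, assembling these constraints gives the stated polynomial.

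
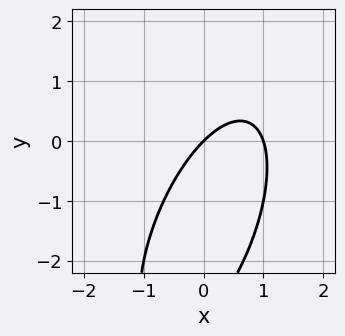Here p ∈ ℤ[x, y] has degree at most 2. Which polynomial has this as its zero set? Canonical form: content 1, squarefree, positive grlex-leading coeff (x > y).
3*x^2 - 2*x*y + y^2 - 3*x + 3*y

deg p = 2. No degree-1 curve has this shape.
Observable constraints: it crosses the y-axis at the gridline y = 0; the x-axis gridline crossings are at x ∈ {0, 1}.
Together with the visible shape, these determine p as stated.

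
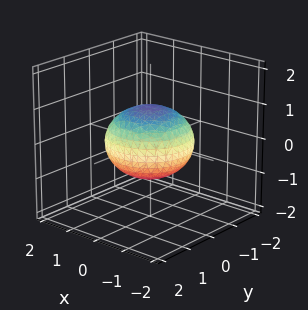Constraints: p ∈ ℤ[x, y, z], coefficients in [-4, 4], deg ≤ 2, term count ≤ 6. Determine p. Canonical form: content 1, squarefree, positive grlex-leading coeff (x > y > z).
2*x^2 + 2*y^2 + 3*z^2 - 3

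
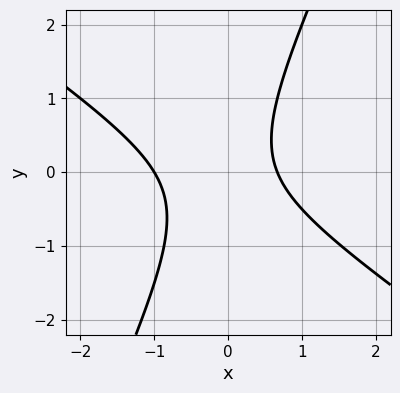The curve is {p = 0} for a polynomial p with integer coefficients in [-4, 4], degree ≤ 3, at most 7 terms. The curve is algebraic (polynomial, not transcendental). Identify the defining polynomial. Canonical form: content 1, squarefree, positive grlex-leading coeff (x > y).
3*x^2 + 3*x*y - 2*y^2 + x - 2

1. deg p = 2. The shape is more complex than any degree-1 curve.
2. Against the integer gridlines: it misses every integer gridline on the y-axis; it crosses the x-axis at the gridline x = -1.
3. Putting this together gives p.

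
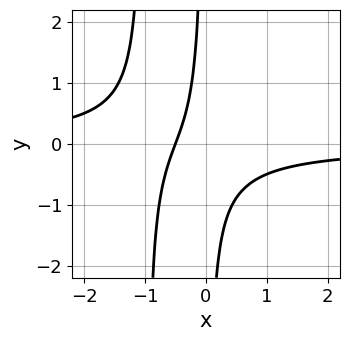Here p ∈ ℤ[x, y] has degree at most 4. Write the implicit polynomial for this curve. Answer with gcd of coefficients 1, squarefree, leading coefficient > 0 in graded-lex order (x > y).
3*x^2*y + 3*x*y + 2*x + 1

First, deg p = 3.
Next, against the integer gridlines: the curve avoids every integer y-axis point in the box.
Finally, fitting integer coefficients to these (and the overall shape) gives p.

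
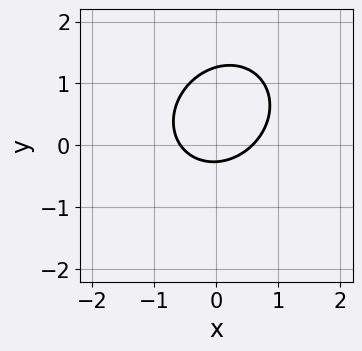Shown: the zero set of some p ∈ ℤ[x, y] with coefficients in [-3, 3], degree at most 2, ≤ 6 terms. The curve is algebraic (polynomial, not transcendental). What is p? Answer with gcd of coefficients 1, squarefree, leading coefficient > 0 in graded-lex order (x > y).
3*x^2 - x*y + 3*y^2 - 3*y - 1

The degree is 2 — a generic line meets the curve in up to 2 points.
Matching integer coefficients to the picture gives p.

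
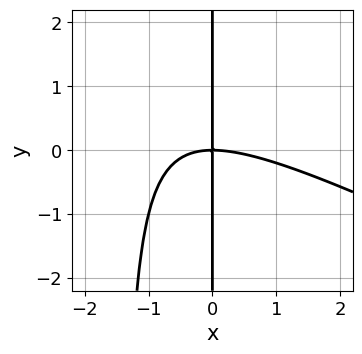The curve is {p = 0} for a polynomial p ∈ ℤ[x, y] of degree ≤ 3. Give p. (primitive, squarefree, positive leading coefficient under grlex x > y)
x^3 + 2*x^2*y + 3*x*y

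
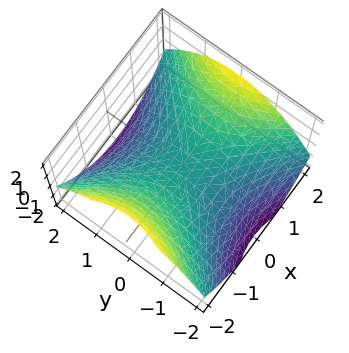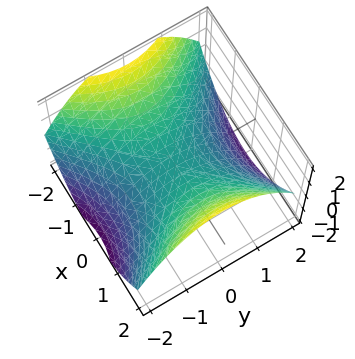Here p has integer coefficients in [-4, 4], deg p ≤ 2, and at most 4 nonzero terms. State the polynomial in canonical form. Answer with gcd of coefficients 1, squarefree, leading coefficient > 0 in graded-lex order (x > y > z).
First, degree: a saddle surface; a quadric, so deg p = 2.
Next, symmetries: it's symmetric under y → −y, forcing even powers of y; the x ↦ −x reflection is a symmetry, so x appears only in even powers.
Next, against the integer gridlines: it crosses the z-axis at the gridline z = 0; it meets the x-axis at x = 0 (among the integer gridlines).
Finally, solving for integer coefficients yields p as stated.

x^2 - y^2 - 2*z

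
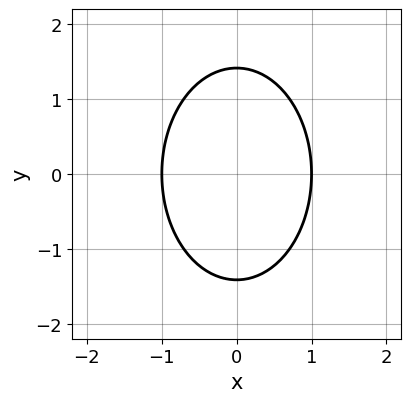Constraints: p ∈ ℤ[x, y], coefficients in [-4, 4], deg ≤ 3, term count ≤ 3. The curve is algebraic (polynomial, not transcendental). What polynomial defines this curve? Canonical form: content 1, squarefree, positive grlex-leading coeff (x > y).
2*x^2 + y^2 - 2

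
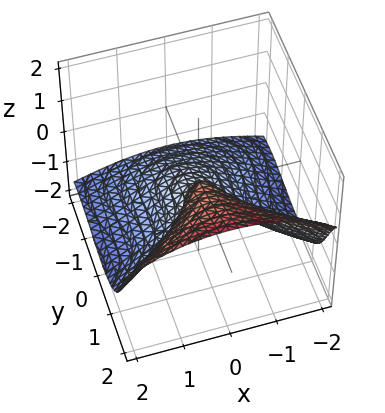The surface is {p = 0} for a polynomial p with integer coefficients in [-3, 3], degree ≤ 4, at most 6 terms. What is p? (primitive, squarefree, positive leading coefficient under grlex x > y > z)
First, deg p = 3. A generic line meets the surface in up to 3 points.
Then, checking where it meets the axes: one y-axis crossing is at y = 0; it meets the x-axis at x = 0 (among the integer gridlines); one z-axis crossing is at z = 0.
Finally, the integer polynomial consistent with all of this is the stated p.

2*y^3 - 3*y^2*z - 2*z^3 - 3*x^2 + y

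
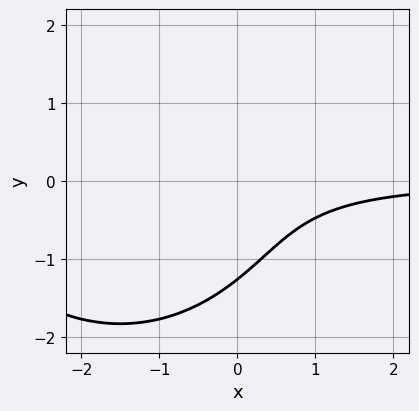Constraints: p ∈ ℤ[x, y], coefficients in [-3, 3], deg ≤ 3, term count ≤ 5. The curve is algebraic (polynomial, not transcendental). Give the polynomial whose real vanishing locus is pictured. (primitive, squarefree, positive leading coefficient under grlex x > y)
x^2*y + y^3 + 3*x*y + 2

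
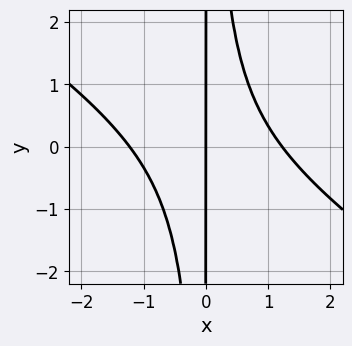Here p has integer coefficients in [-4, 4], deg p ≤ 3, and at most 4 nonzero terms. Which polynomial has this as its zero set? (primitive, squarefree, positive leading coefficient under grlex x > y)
2*x^3 + 3*x^2*y - 3*x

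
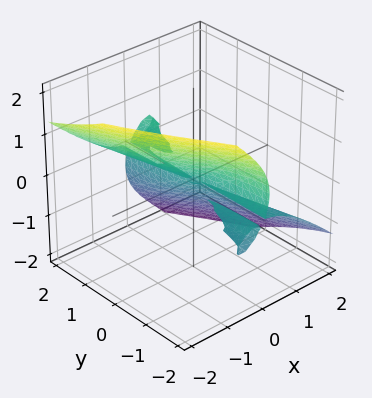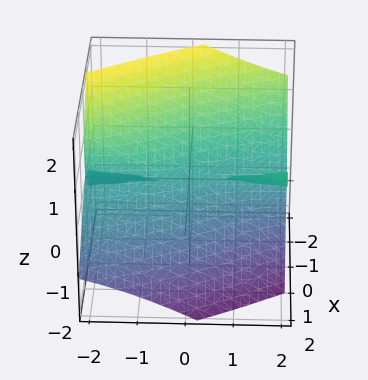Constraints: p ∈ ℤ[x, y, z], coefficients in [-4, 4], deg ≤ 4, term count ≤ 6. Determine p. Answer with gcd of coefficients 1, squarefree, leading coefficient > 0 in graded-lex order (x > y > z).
2*x^3 - 2*x*y*z + y*z^2 + 2*z^3

First, there are 2 components. They look like related sheets of one shape, so recover p as a whole.
Then, the degree is 3 — the shape is more complex than any degree-2 surface.
Then, from the axis intercepts and sections: one x-axis crossing is at x = 0; the visible y-axis segment lies entirely on the surface; it crosses the z-axis at the gridline z = 0.
Finally, the integer polynomial consistent with all of this is the stated p.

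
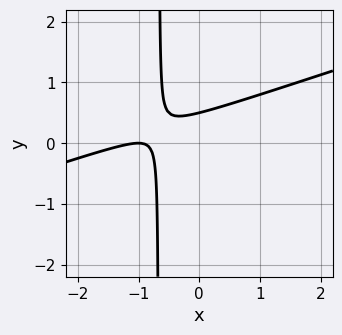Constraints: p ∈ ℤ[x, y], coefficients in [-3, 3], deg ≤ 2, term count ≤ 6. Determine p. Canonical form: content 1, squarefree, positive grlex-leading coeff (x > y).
x^2 - 3*x*y + 2*x - 2*y + 1

(a) Degree: no degree-1 curve has this shape, so deg p = 2.
(b) From the visible intercepts: it crosses the x-axis at the gridline x = -1.
(c) Putting this together gives p.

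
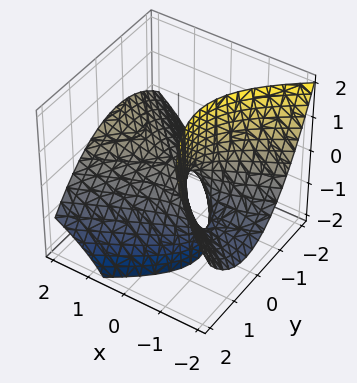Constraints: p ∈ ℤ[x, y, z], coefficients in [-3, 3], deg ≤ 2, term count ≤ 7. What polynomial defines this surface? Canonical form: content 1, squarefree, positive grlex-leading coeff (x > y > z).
The degree is 2 — the shape is more complex than any degree-1 surface.
Observable constraints: it crosses the z-axis at the gridline z = 0; it meets the y-axis at y = 0 (among the integer gridlines); it meets the x-axis at x = 0 (among the integer gridlines).
Together with the visible shape, these determine p as stated.

x^2 - x*y - 3*x*z - 2*y^2 - 2*z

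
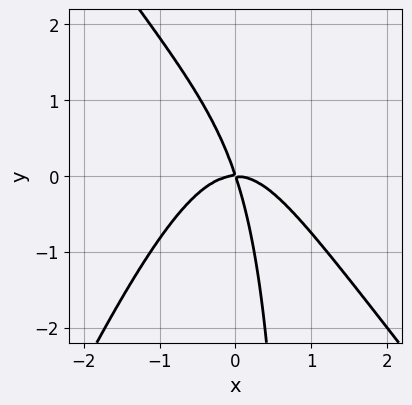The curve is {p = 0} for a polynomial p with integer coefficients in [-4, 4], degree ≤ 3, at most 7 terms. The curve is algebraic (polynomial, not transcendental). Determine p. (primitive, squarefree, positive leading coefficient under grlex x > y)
3*x^3 + x^2*y - x*y^2 + 3*x*y + y^2

Degree: a generic line meets the curve in up to 3 points, so deg p = 3.
Reading off the gridlines: it meets the x-axis at x = 0 (among the integer gridlines); one y-axis crossing is at y = 0.
Assembling these constraints gives the stated polynomial.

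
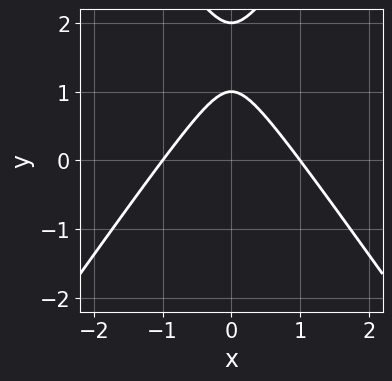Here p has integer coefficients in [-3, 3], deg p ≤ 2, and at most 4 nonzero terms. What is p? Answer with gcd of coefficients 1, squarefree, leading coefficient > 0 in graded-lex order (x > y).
deg p = 2. No degree-1 curve has this shape.
Symmetries: mirror symmetry x ↦ −x ⇒ only even powers of x.
From the axis intercepts and sections: the x-axis gridline crossings are at x ∈ {-1, 1}; among the integer gridlines, it crosses the y-axis at y ∈ {1, 2}.
Solving for integer coefficients yields p as stated.

2*x^2 - y^2 + 3*y - 2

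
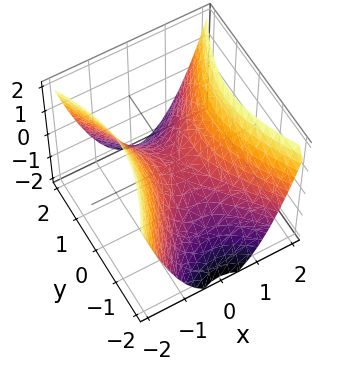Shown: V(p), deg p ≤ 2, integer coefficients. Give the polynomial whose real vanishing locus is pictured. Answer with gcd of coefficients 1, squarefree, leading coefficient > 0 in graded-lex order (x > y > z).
2*x^2 - y^2 - 2*z

First, deg p = 2. A saddle surface; a quadric.
Next, symmetries: it's symmetric under x → −x, forcing even powers of x; it's symmetric under y → −y, forcing even powers of y.
Then, against the integer gridlines: it crosses the y-axis at the gridline y = 0; it crosses the z-axis at the gridline z = 0.
Finally, the integer polynomial consistent with all of this is the stated p.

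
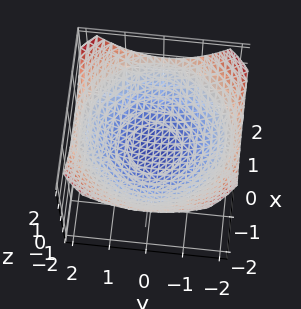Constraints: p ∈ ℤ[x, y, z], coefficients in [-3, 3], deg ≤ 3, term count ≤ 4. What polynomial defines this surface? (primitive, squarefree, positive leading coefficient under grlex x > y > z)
x^2 + y^2 - 3*z - 1

First, degree: the shape is more complex than any degree-1 surface, so deg p = 2.
Then, symmetries: rotational symmetry about the z-axis ⇒ p depends on x, y only through x² + y².
Next, reading off the gridlines: the x-axis gridline crossings are at x ∈ {-1, 1}; the y-axis gridline crossings are at y ∈ {-1, 1}; a circular section at z = 0 has radius exactly 1.
Finally, solving for integer coefficients yields p as stated.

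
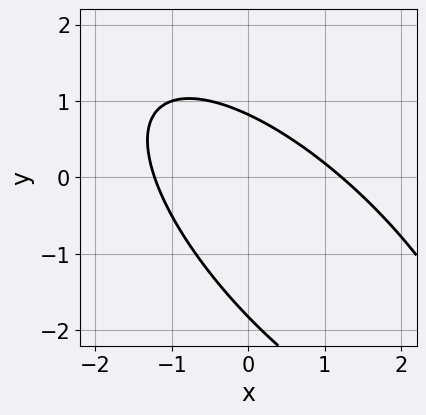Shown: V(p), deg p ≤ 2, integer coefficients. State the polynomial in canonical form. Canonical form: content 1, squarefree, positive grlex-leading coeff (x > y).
(a) deg p = 2. A generic line meets the curve in up to 2 points.
(b) The integer polynomial consistent with all of this is the stated p.

2*x^2 + 3*x*y + 2*y^2 + 2*y - 3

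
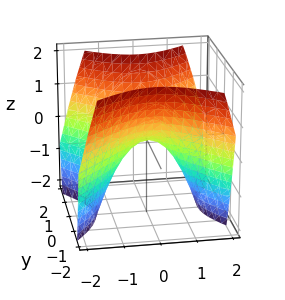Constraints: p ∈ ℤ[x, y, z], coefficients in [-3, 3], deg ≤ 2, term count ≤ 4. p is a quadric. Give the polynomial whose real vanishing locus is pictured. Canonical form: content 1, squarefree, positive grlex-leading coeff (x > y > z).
x^2 - y^2 + z

(a) The degree is 2 — a saddle surface; a quadric.
(b) Symmetries: it's symmetric under y → −y, forcing even powers of y; mirror symmetry x ↦ −x ⇒ only even powers of x.
(c) Checking where it meets the axes: it meets the x-axis at x = 0 (among the integer gridlines); one z-axis crossing is at z = 0.
(d) Matching integer coefficients to the picture gives p.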